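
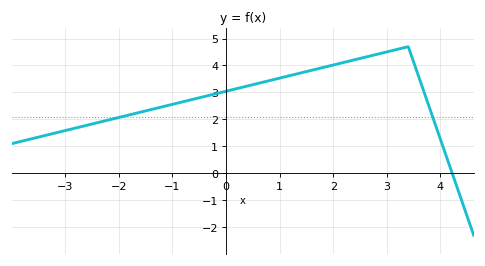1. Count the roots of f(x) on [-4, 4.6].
1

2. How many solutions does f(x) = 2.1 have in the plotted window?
2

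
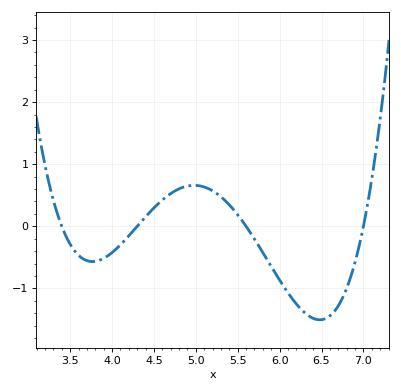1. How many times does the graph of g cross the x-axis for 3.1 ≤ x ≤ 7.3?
4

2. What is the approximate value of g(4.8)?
0.6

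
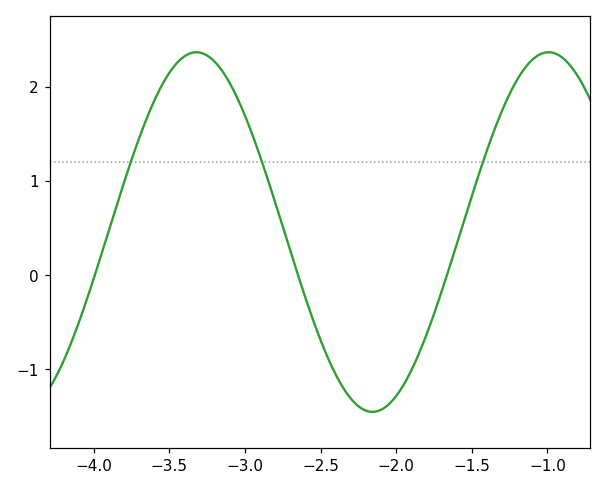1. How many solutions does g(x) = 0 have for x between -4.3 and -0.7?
3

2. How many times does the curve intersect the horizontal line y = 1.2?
3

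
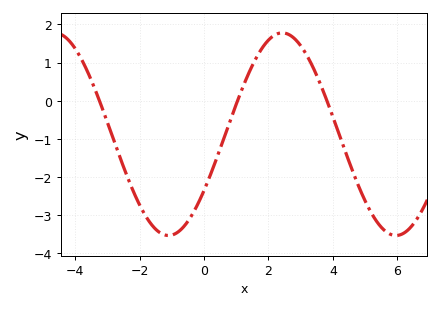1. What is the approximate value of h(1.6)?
1.09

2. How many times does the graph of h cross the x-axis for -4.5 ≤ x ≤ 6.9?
3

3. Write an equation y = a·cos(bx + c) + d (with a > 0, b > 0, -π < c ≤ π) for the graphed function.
y = 2.66cos(0.89x - 2.16) - 0.88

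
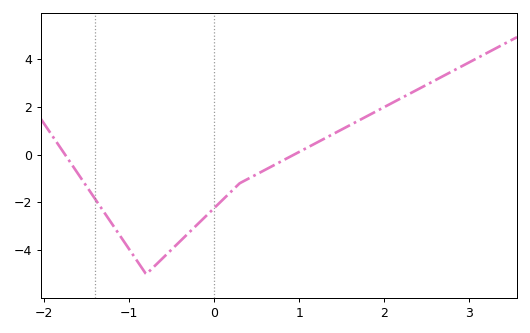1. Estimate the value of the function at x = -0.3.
-3.2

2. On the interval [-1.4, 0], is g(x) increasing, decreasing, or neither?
neither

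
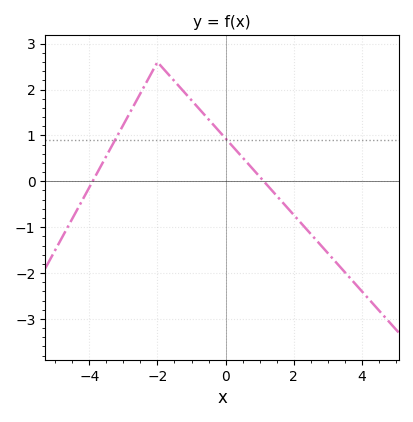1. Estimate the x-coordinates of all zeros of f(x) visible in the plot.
-3.9, 1.12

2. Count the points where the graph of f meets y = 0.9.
2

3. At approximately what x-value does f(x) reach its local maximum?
-2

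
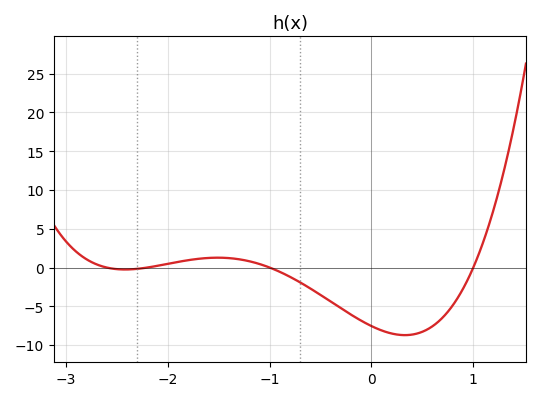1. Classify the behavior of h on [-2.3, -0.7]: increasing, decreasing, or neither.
neither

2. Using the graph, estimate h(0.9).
-2.5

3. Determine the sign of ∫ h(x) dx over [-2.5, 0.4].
negative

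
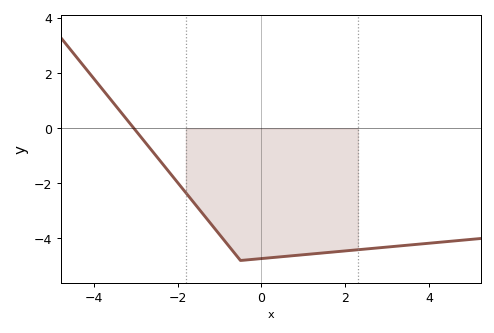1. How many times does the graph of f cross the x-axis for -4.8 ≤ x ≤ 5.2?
1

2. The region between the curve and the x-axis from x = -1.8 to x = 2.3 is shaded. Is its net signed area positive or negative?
negative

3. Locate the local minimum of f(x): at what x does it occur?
-0.499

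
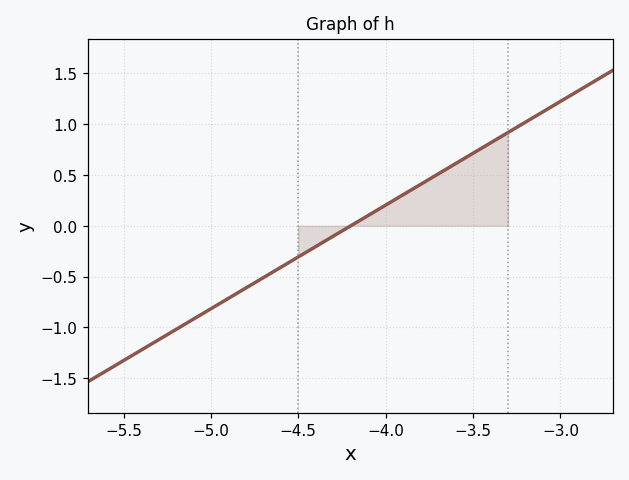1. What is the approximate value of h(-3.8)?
0.408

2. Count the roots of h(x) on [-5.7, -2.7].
1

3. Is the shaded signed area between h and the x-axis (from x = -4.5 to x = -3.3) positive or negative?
positive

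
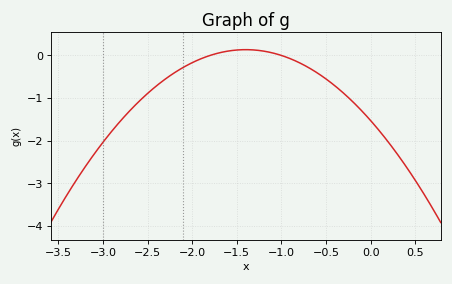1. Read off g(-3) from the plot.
-2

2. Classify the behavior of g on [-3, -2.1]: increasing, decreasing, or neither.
increasing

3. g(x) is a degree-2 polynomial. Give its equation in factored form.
y = -0.85(x + 1.8)(x + 1)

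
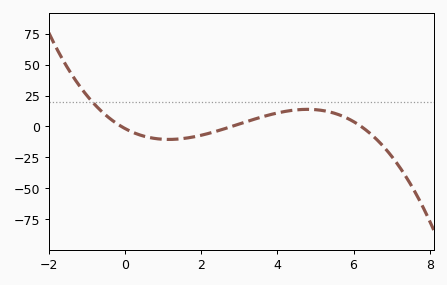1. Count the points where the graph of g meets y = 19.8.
1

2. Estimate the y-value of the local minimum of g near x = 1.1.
-10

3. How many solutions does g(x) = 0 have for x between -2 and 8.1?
3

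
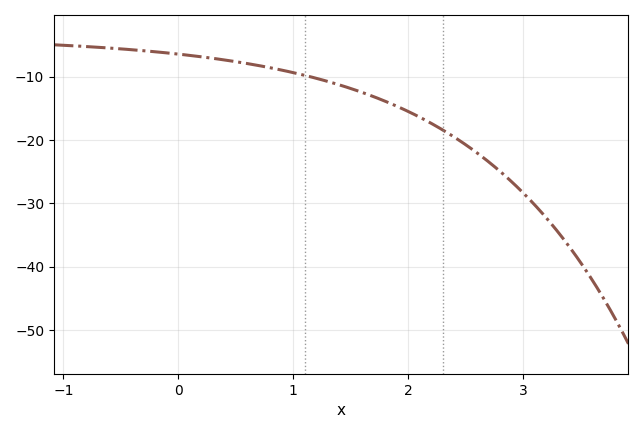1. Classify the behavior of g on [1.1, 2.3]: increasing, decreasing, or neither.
decreasing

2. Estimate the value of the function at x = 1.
-9.35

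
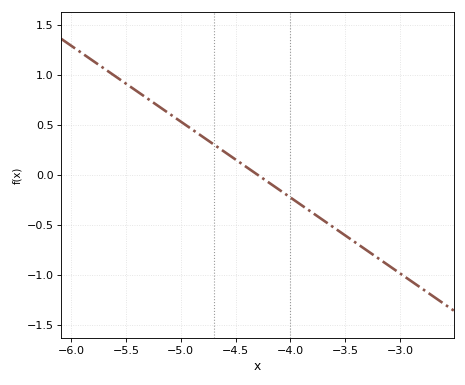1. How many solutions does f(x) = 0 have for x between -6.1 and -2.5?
1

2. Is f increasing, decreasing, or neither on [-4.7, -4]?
decreasing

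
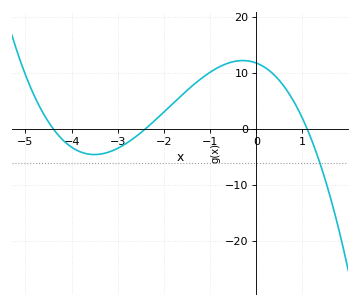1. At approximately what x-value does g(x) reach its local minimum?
-3.51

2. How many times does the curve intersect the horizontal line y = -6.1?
1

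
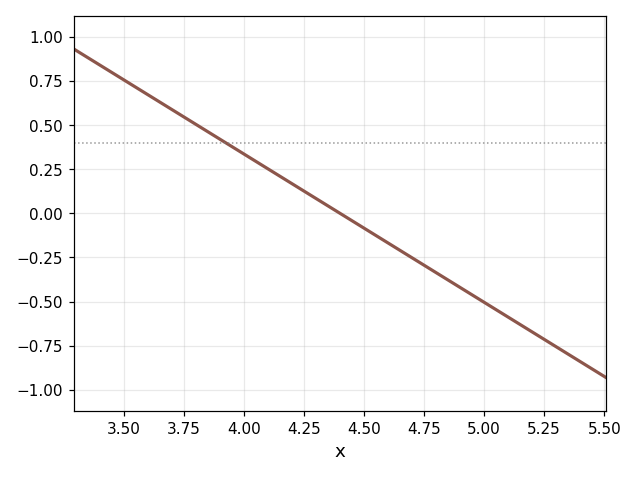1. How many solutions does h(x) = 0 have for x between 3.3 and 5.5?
1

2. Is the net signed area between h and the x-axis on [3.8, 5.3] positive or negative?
negative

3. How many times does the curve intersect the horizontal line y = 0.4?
1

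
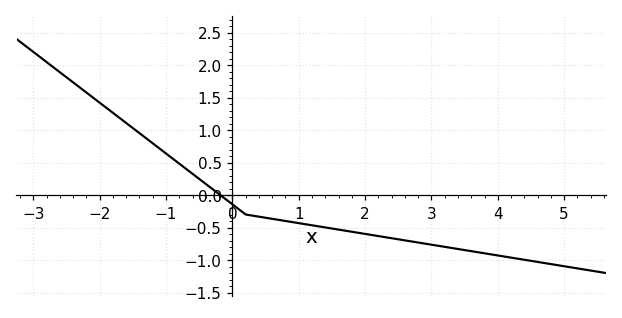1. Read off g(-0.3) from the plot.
0.1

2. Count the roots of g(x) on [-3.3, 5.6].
1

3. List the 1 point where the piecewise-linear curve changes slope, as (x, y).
(0.2, -0.3)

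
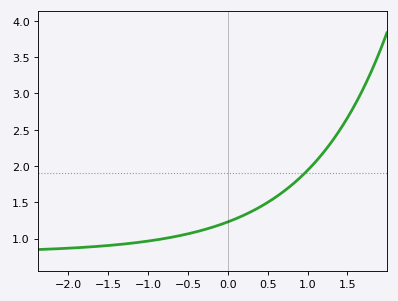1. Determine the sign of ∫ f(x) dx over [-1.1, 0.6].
positive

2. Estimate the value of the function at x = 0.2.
1.32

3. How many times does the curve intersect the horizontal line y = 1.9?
1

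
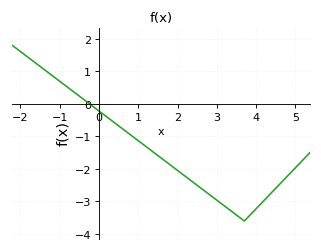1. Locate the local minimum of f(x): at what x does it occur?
3.7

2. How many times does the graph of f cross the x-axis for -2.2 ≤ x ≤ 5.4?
1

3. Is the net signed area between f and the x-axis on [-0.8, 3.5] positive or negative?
negative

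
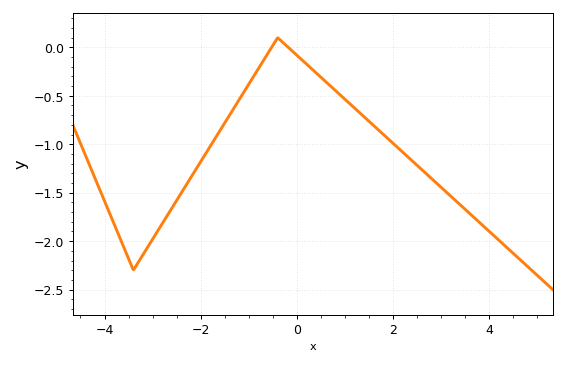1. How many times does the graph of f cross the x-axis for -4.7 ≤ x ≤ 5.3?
2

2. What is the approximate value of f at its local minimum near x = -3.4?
-2.3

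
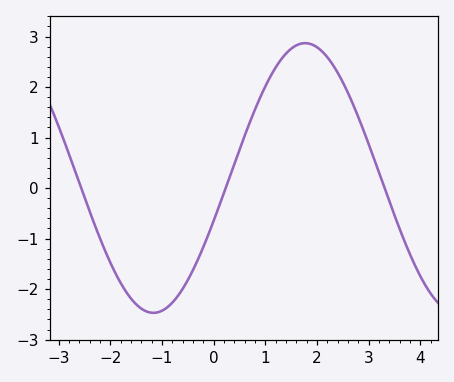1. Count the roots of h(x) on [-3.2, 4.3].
3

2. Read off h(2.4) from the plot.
2.3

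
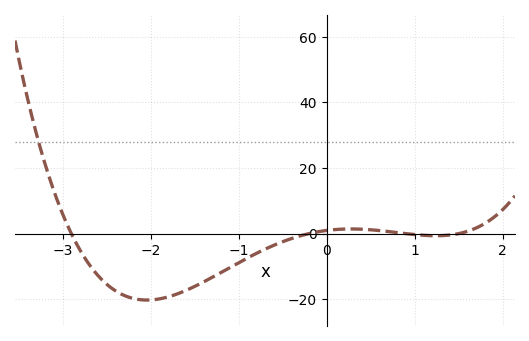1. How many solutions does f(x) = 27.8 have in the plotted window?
1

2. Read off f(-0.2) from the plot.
0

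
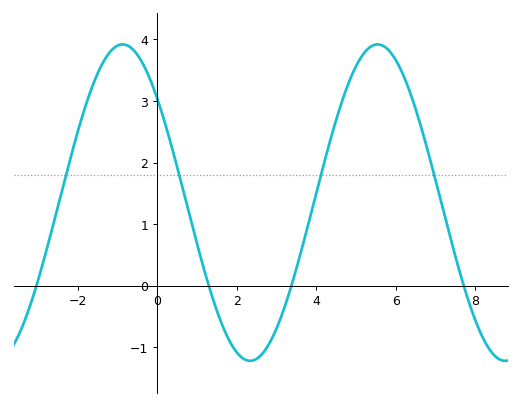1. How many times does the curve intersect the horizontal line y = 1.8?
4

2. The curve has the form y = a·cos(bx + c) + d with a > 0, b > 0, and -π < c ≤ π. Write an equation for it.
y = 2.57cos(0.98x + 0.85) + 1.35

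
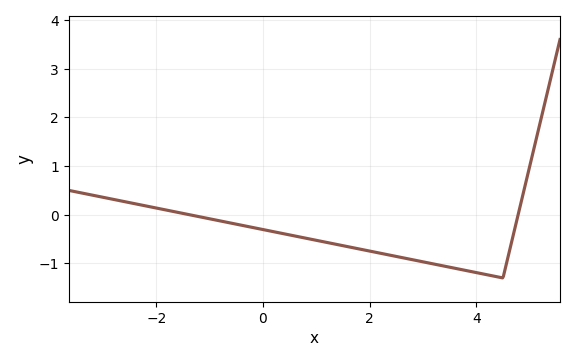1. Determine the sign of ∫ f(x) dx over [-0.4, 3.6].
negative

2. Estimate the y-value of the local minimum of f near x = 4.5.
-1.3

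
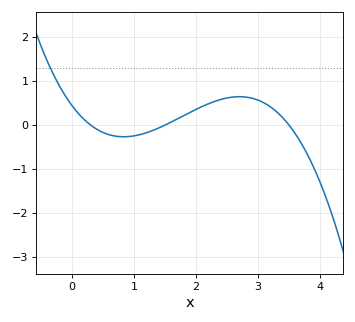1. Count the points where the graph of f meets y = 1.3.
1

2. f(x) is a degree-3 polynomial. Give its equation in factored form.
y = -0.28(x - 0.3)(x - 1.5)(x - 3.5)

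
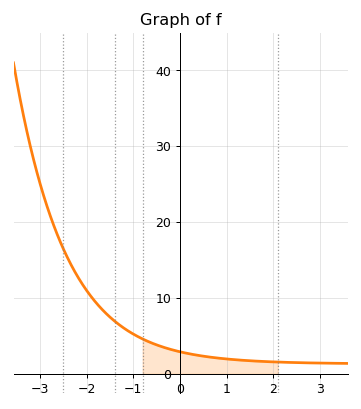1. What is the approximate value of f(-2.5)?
16.5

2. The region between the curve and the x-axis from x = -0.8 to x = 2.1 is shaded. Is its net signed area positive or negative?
positive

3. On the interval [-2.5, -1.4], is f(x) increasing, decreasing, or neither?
decreasing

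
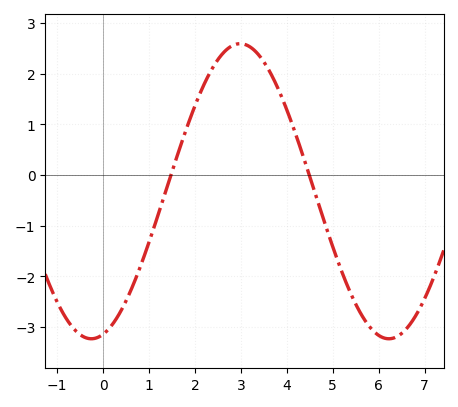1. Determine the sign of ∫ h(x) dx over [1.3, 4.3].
positive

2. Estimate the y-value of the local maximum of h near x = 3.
2.6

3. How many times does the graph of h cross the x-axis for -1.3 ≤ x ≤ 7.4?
2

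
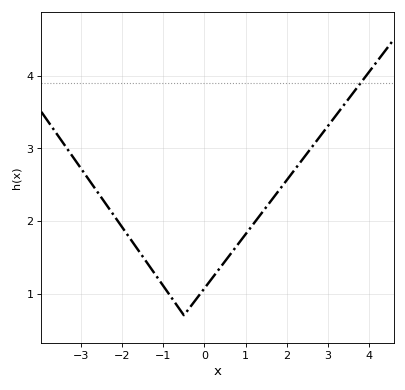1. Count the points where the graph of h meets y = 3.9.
1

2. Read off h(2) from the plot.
2.56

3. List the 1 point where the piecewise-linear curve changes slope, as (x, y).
(-0.5, 0.7)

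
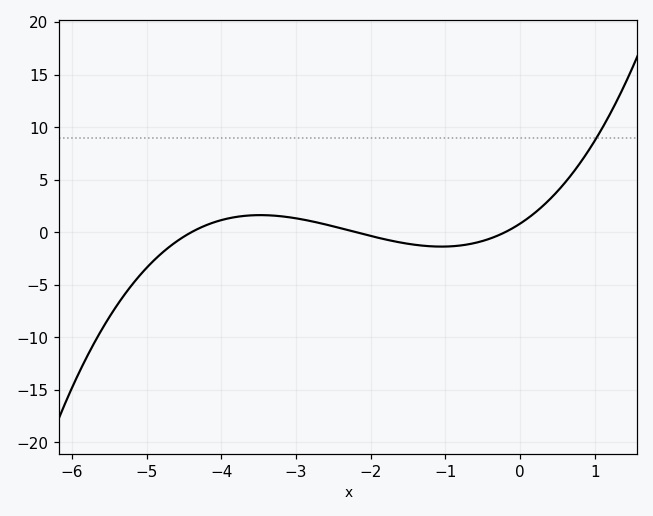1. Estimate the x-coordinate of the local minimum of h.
-1.05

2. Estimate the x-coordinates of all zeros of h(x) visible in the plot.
-4.4, -2.2, -0.2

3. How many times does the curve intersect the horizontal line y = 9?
1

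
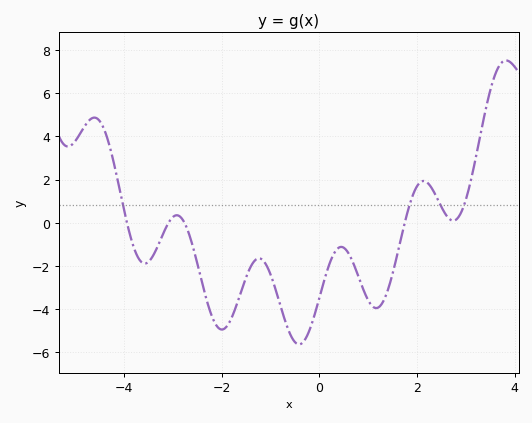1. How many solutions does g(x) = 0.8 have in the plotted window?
4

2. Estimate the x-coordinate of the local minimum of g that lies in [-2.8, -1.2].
-2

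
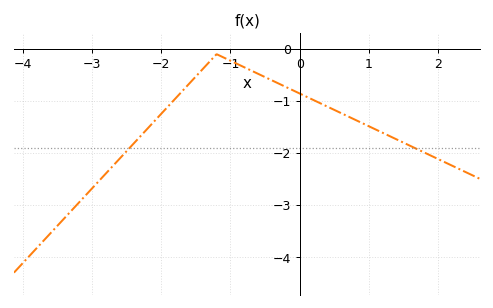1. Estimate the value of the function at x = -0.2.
-0.7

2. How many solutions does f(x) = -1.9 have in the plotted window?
2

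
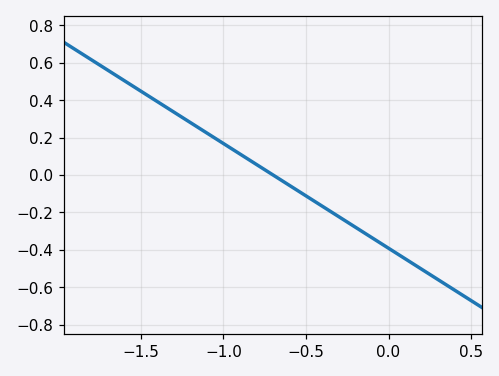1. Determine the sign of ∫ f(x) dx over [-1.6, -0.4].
positive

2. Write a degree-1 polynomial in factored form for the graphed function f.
y = -0.56(x + 0.7)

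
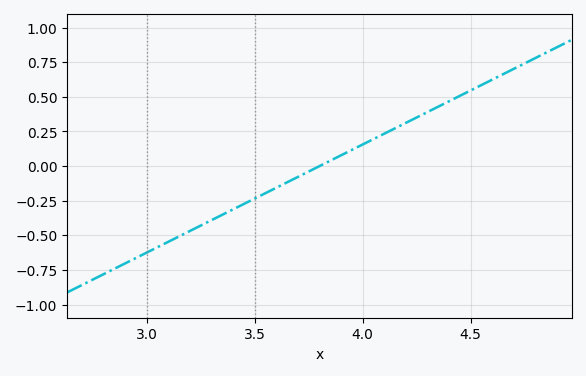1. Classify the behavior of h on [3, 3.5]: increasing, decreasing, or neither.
increasing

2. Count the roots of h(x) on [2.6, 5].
1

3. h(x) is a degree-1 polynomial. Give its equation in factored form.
y = 0.78(x - 3.8)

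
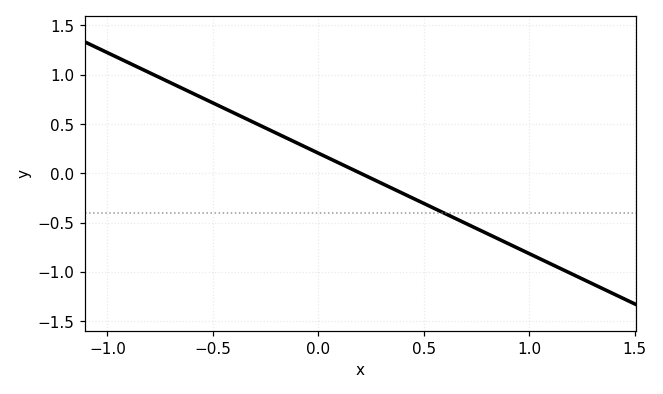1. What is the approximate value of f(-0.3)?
0.51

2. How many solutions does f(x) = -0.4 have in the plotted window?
1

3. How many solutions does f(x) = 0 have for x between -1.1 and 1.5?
1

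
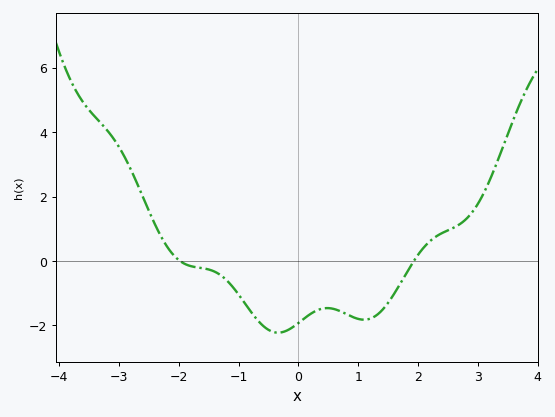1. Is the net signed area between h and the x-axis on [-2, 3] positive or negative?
negative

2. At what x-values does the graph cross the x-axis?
-1.98, 1.93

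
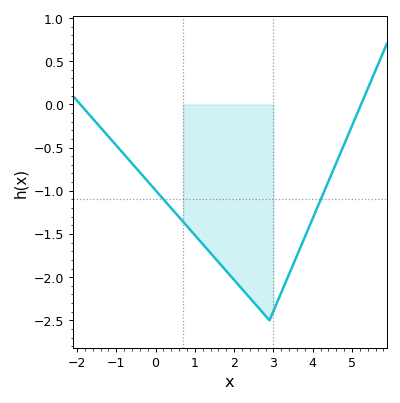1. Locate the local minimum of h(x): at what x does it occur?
2.9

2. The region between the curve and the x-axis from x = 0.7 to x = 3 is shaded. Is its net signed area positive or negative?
negative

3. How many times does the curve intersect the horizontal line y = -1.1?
2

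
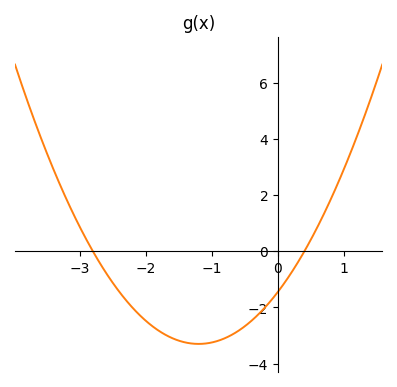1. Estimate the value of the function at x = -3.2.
1.86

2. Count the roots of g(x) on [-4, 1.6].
2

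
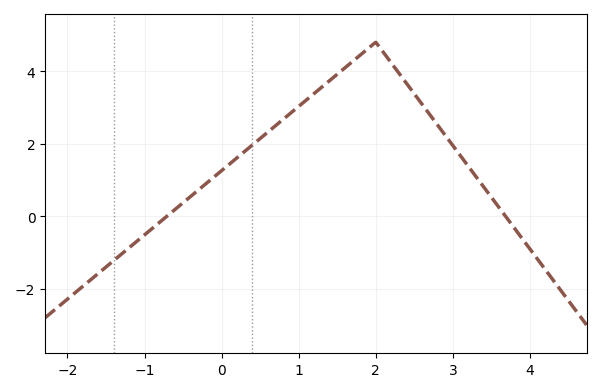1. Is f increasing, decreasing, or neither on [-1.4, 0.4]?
increasing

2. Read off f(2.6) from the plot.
3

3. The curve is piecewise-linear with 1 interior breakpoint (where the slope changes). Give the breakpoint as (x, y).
(2, 4.8)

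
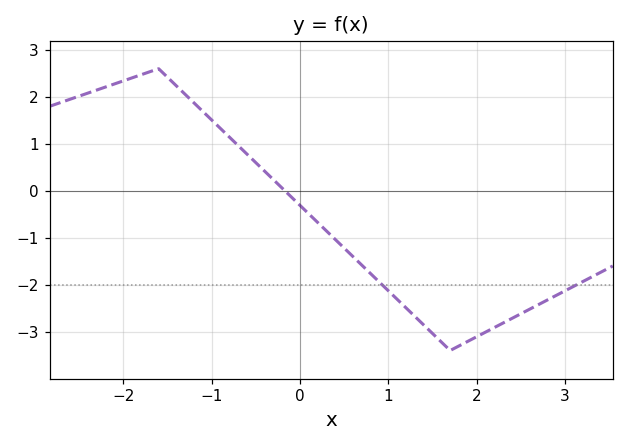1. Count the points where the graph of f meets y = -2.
2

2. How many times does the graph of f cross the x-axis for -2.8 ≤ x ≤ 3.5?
1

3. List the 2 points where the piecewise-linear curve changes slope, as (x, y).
(-1.6, 2.6); (1.7, -3.4)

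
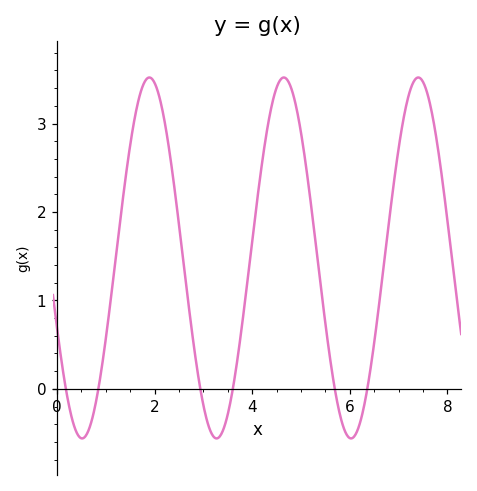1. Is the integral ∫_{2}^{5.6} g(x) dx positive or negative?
positive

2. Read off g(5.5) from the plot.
0.735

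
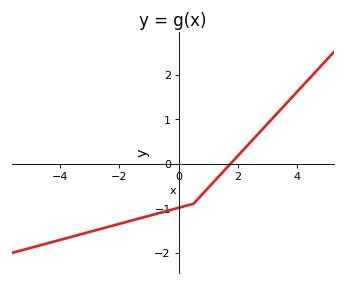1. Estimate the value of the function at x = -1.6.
-1.3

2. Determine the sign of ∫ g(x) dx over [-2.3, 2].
negative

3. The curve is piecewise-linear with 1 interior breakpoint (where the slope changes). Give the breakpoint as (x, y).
(0.5, -0.9)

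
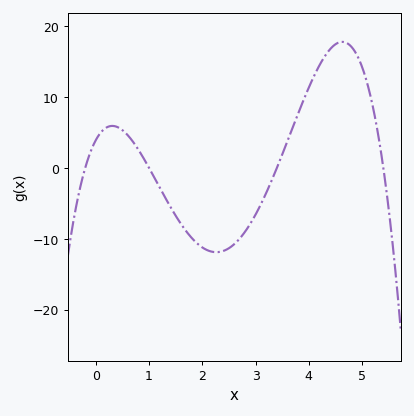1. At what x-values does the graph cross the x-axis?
-0.2, 1, 3.4, 5.4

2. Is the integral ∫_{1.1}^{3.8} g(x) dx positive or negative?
negative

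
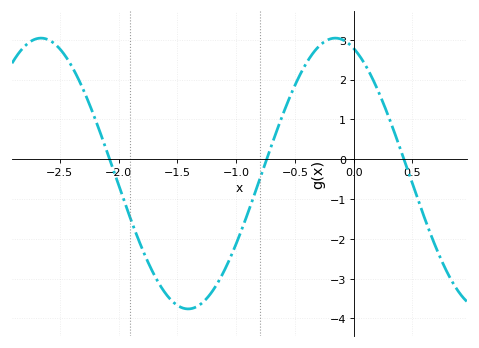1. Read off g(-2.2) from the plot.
1.02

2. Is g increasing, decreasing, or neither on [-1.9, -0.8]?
neither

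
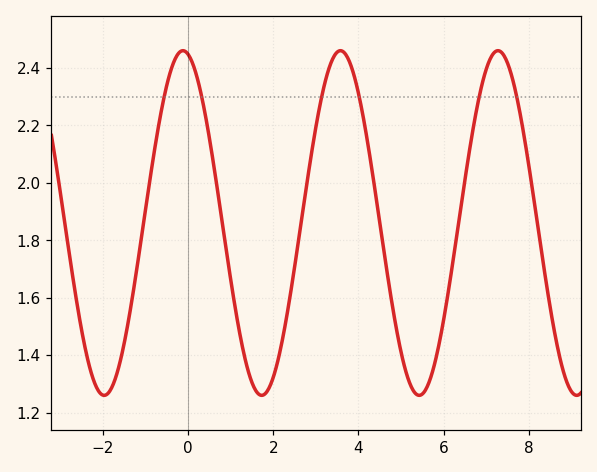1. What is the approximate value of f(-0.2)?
2.46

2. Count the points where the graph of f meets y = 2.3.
6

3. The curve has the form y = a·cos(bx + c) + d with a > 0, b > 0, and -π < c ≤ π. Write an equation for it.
y = 0.6cos(1.7x + 0.2) + 1.86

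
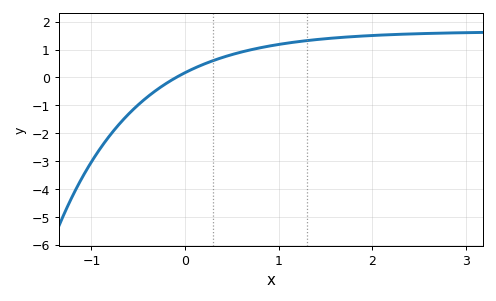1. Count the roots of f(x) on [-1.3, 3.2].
1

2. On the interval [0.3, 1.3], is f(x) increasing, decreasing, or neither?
increasing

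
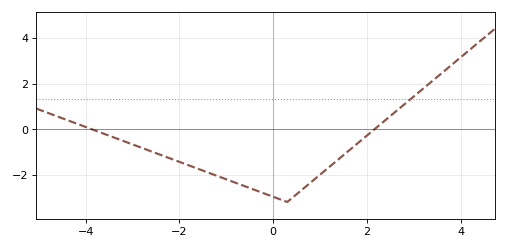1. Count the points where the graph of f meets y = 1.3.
1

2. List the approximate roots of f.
-3.88, 2.17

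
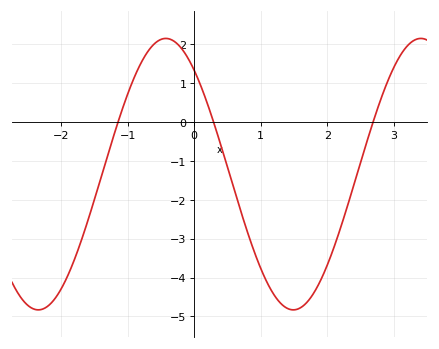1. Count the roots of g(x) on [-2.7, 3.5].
3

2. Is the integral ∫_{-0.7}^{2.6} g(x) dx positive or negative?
negative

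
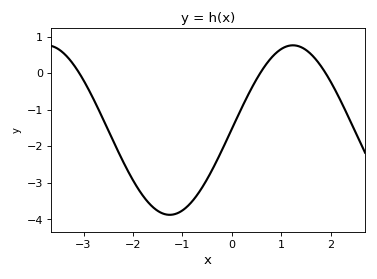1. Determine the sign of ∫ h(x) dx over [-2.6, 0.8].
negative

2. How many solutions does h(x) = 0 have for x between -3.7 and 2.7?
3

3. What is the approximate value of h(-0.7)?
-3.3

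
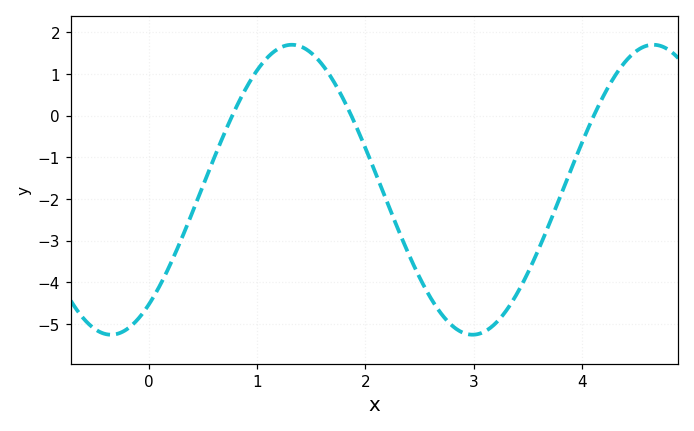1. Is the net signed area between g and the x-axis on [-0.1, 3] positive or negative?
negative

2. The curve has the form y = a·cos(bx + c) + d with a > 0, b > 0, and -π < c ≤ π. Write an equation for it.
y = 3.48cos(1.88x - 2.48) - 1.78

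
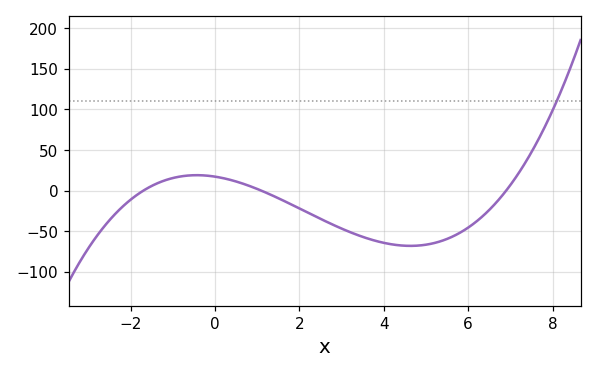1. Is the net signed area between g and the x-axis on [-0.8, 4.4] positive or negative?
negative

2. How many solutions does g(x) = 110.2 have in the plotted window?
1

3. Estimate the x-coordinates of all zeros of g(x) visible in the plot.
-1.8, 1, 7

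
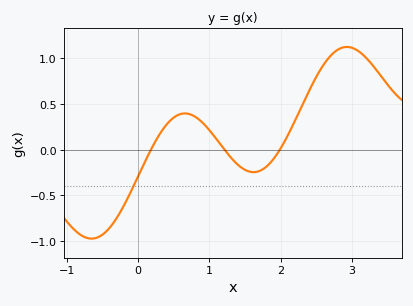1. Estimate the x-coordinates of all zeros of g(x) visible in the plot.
0.178, 1.21, 1.99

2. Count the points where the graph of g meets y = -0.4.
1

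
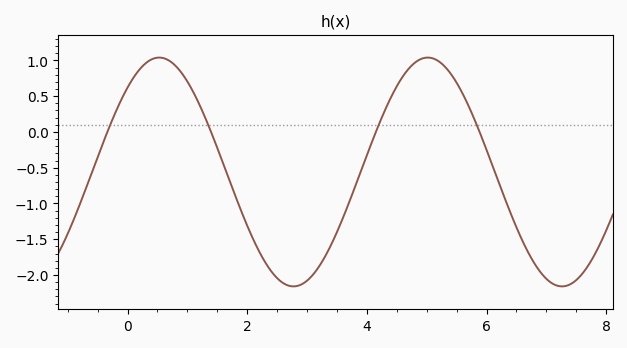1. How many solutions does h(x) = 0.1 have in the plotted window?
4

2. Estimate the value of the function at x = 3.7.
-1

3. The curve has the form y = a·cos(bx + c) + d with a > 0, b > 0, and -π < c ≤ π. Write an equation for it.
y = 1.6cos(1.4x - 0.74) - 0.56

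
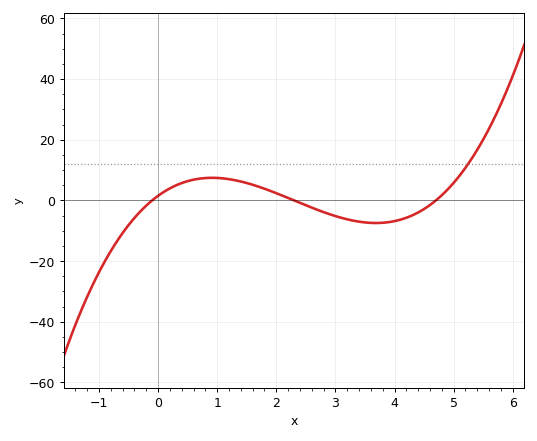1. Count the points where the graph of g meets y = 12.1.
1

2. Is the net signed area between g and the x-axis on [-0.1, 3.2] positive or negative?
positive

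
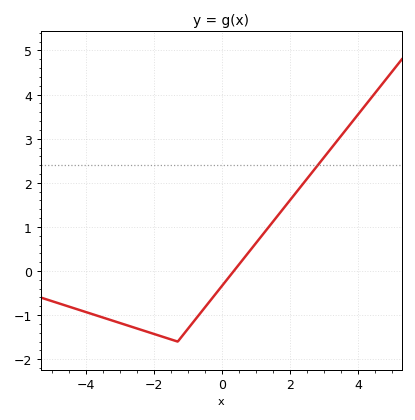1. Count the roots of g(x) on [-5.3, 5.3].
1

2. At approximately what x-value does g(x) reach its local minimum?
-1.3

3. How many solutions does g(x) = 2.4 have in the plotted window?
1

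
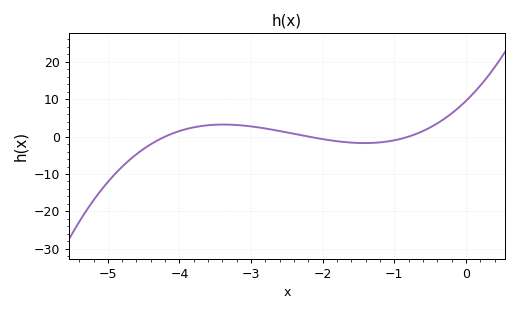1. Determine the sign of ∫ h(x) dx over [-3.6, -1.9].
positive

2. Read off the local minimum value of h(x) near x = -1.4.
-1.73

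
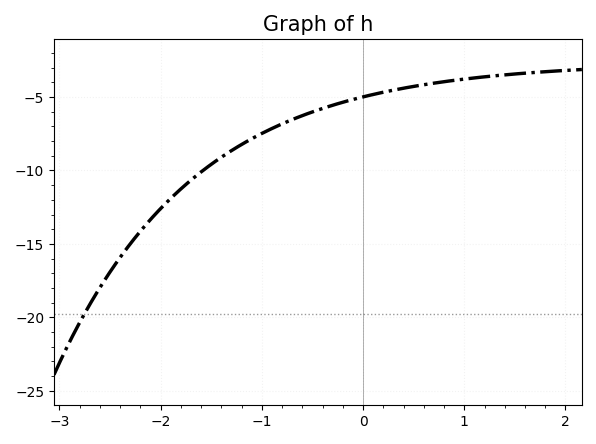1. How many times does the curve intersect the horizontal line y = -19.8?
1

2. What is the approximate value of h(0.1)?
-5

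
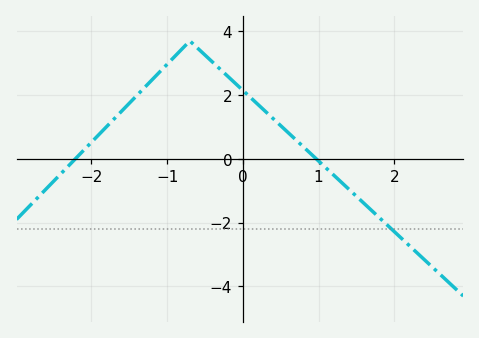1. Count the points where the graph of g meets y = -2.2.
1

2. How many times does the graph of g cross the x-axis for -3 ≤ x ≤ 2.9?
2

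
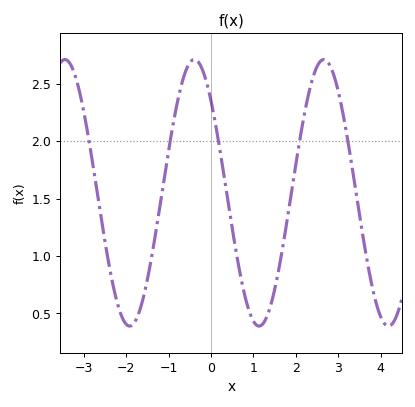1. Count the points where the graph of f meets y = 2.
5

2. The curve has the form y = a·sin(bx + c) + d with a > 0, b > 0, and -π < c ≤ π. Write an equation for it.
y = 1.16sin(2.06x + 2.38) + 1.55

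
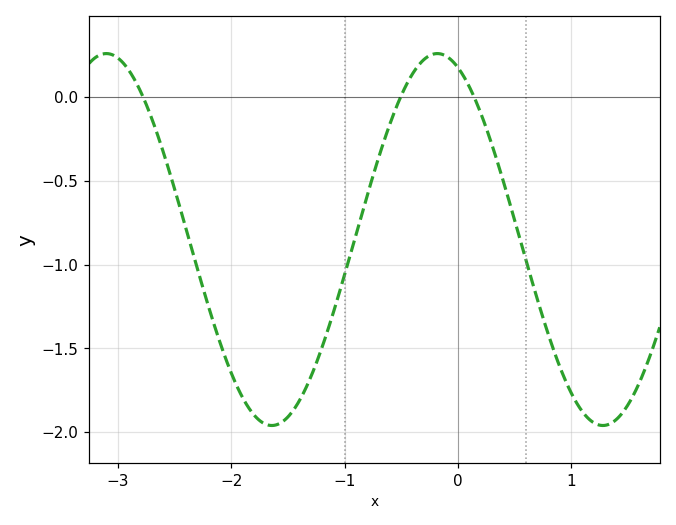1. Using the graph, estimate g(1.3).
-1.96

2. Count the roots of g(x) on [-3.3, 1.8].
3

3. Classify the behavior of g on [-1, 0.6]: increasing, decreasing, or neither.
neither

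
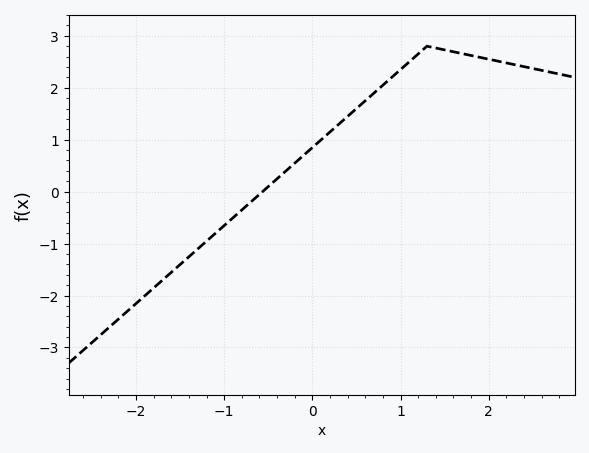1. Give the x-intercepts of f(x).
-0.6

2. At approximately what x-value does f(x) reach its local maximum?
1.3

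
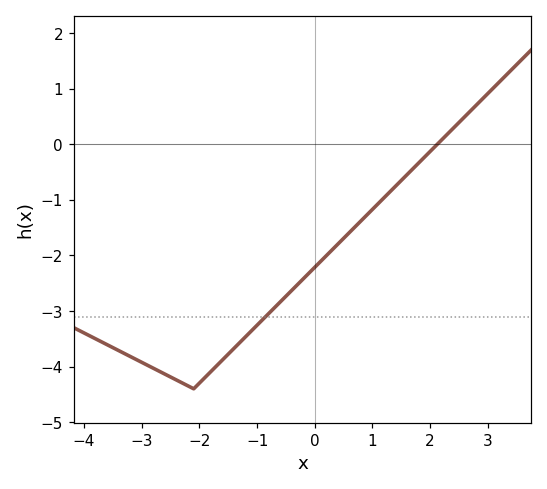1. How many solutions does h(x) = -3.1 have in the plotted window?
1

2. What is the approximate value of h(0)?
-2.21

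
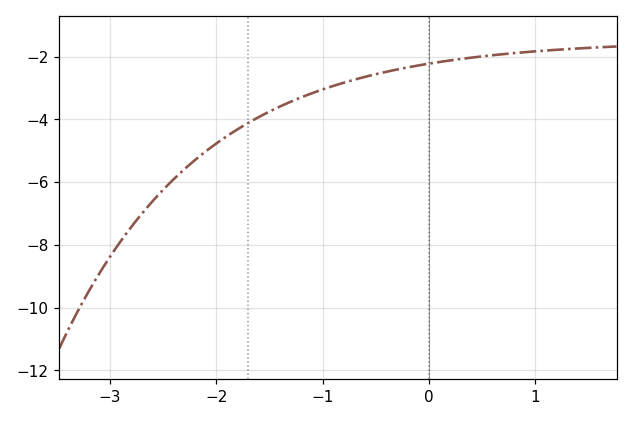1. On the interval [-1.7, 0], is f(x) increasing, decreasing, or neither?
increasing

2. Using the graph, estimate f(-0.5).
-2.56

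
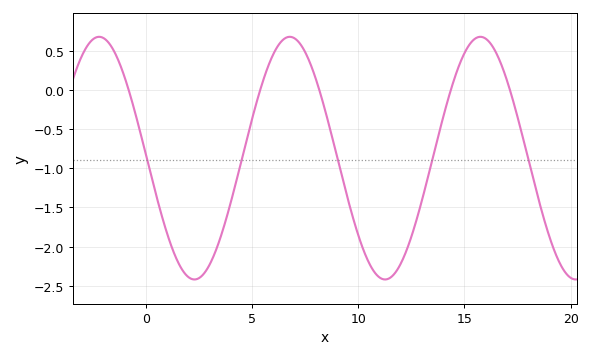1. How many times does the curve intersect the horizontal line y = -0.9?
5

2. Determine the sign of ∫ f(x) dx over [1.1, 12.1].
negative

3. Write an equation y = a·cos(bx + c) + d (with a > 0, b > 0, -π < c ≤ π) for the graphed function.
y = 1.55cos(0.7x + 1.5) - 0.87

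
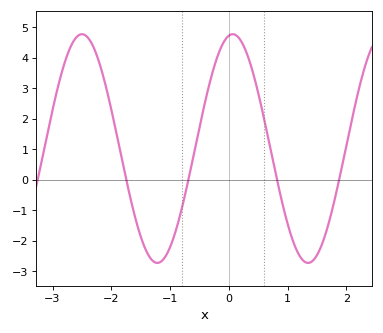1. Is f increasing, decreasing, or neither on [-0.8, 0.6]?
neither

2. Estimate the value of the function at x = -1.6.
-1.19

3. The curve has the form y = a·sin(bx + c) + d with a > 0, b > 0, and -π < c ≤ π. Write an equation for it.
y = 3.75sin(2.45x + 1.41) + 1.02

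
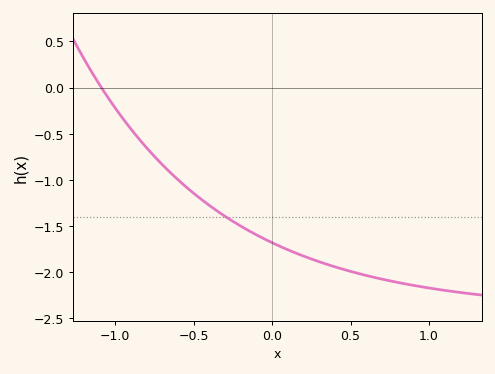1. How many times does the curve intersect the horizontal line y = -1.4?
1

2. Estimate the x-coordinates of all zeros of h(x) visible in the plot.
-1.09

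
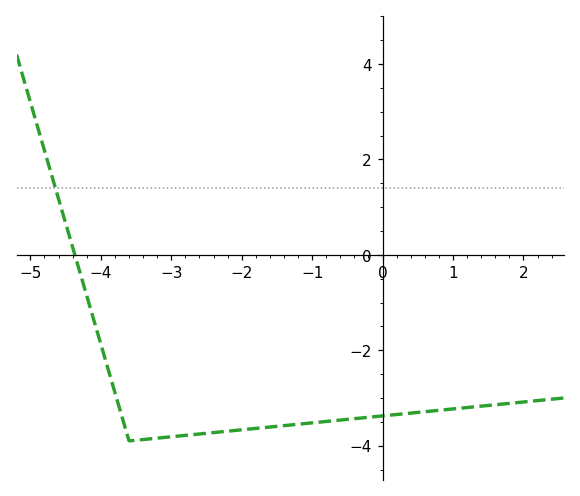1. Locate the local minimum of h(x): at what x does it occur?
-3.6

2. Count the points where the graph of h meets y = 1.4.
1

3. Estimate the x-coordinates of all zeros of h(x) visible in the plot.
-4.37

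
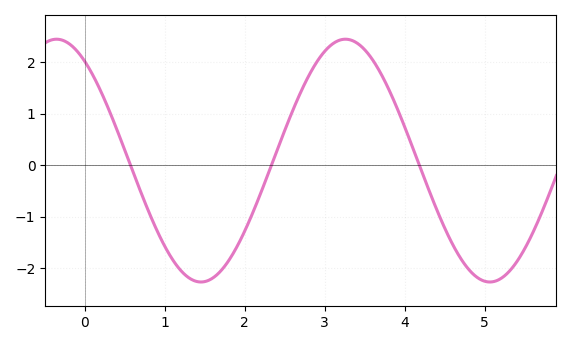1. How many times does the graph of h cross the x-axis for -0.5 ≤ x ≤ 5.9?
3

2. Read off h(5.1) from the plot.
-2.27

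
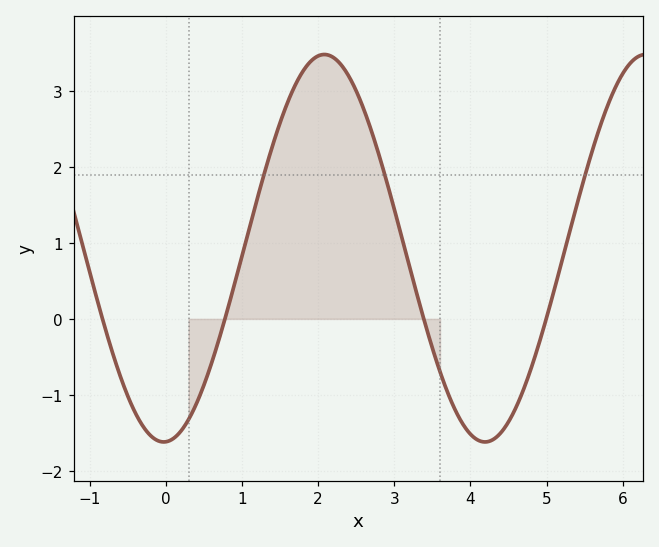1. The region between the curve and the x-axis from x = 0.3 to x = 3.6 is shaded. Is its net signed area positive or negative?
positive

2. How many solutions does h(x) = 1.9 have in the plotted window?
3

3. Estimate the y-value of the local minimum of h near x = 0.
-1.6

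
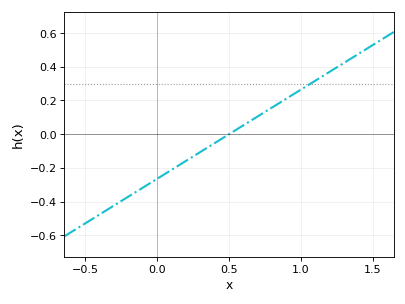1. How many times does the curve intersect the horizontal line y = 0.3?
1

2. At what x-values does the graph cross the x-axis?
0.5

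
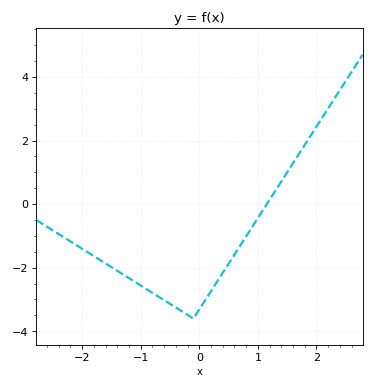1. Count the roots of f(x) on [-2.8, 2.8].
1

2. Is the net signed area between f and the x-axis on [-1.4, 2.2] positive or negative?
negative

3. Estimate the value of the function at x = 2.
2.44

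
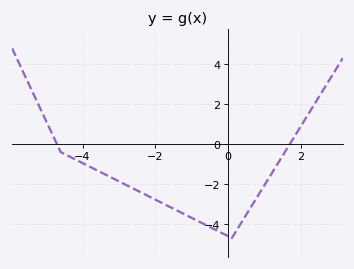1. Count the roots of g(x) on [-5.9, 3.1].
2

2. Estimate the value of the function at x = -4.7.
0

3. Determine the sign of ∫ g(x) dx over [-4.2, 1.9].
negative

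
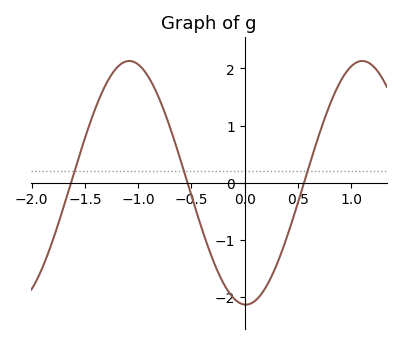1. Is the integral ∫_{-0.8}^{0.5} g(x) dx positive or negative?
negative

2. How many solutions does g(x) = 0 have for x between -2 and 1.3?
3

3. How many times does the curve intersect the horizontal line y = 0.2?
3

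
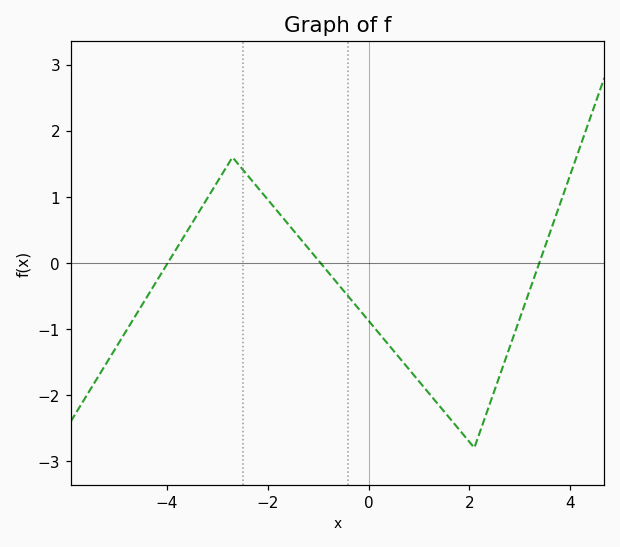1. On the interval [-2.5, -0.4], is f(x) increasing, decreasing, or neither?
decreasing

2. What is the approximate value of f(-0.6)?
-0.3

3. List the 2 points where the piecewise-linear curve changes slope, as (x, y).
(-2.7, 1.6); (2.1, -2.8)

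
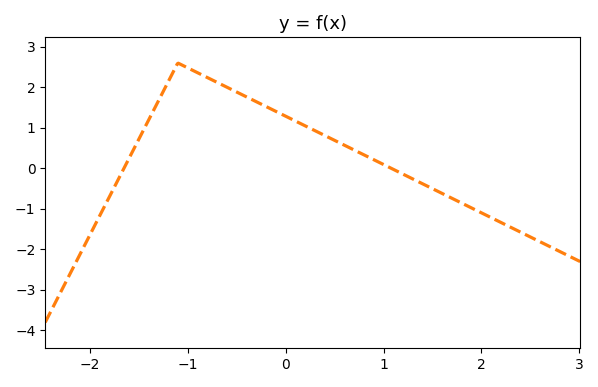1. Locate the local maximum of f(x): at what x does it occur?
-1.1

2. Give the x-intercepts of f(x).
-1.6, 1.1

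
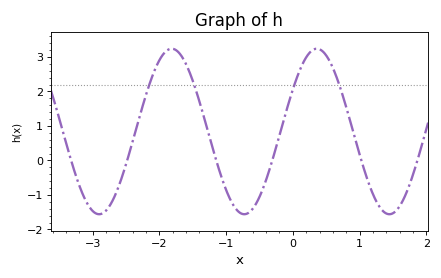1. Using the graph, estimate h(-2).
2.9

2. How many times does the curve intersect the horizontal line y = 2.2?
4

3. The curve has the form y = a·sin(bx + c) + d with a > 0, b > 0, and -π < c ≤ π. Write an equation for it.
y = 2.4sin(2.89x + 0.532) + 0.84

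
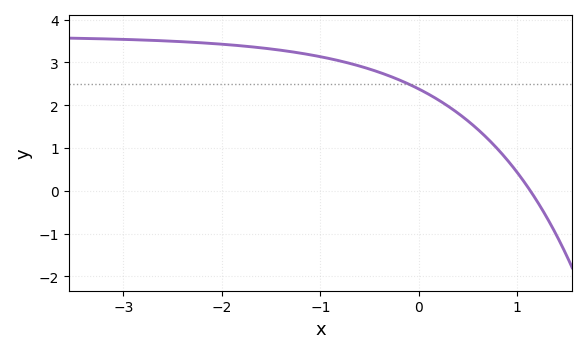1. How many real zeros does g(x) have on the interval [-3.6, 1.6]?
1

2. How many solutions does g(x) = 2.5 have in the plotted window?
1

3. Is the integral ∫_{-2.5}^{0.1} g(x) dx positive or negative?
positive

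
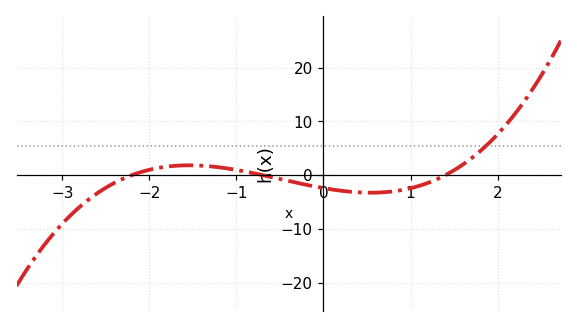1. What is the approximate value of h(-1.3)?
2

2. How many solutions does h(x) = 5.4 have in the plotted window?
1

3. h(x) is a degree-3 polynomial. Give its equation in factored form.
y = 1.12(x + 2.2)(x + 0.7)(x - 1.4)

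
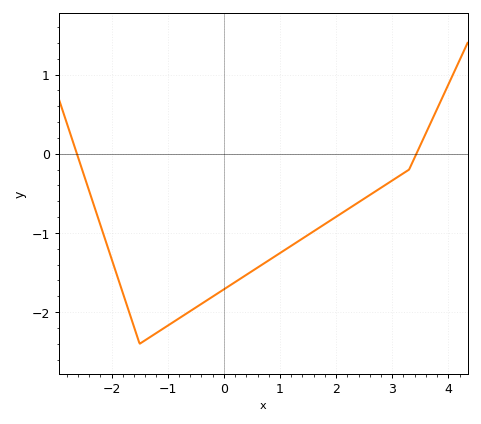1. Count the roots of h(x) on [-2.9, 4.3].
2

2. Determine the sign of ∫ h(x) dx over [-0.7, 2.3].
negative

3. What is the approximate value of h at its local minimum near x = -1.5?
-2.4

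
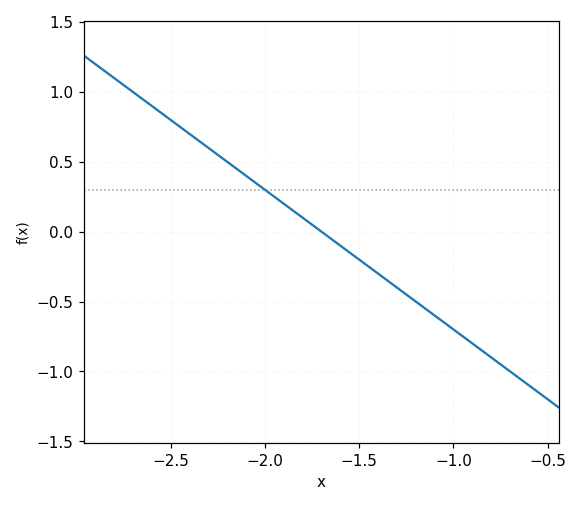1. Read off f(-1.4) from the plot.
-0.3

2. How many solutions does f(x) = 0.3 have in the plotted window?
1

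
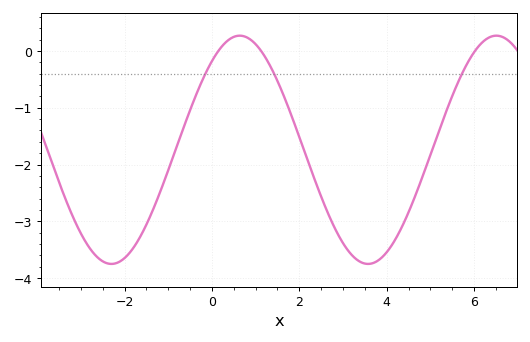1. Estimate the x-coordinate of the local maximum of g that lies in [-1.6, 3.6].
0.634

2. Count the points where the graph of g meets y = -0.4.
3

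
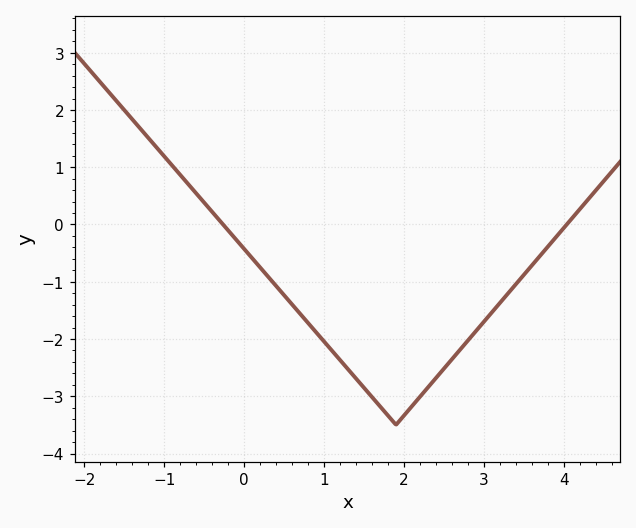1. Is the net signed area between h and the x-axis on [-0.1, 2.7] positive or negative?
negative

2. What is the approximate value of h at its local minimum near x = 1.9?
-3.5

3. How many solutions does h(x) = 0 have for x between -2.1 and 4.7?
2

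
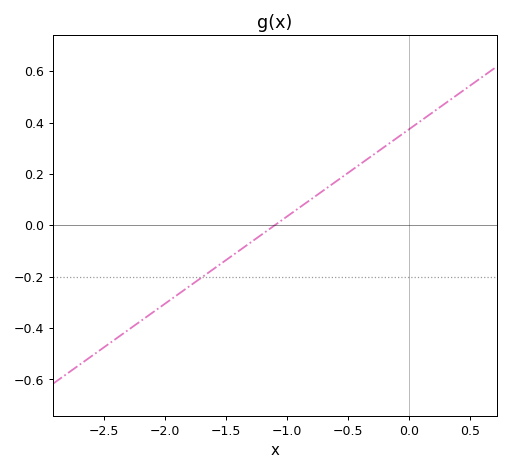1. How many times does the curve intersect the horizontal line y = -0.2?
1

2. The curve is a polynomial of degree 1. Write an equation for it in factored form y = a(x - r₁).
y = 0.34(x + 1.1)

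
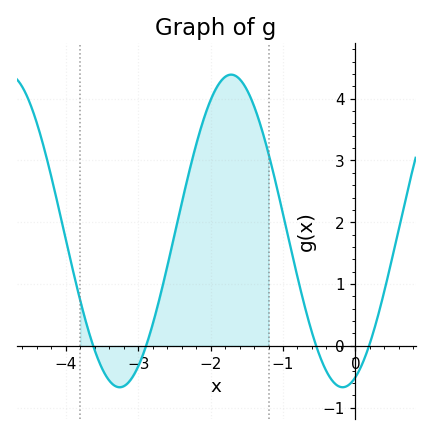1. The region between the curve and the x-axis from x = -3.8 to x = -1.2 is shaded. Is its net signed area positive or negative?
positive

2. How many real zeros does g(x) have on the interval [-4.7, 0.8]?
4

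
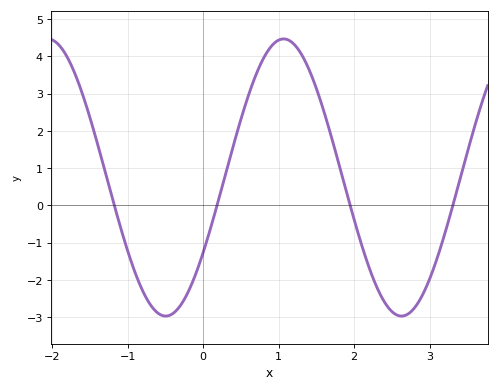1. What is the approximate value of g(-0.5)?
-3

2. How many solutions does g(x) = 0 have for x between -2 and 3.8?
4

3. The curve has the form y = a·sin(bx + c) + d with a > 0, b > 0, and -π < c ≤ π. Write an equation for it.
y = 3.72sin(2x - 0.57) + 0.75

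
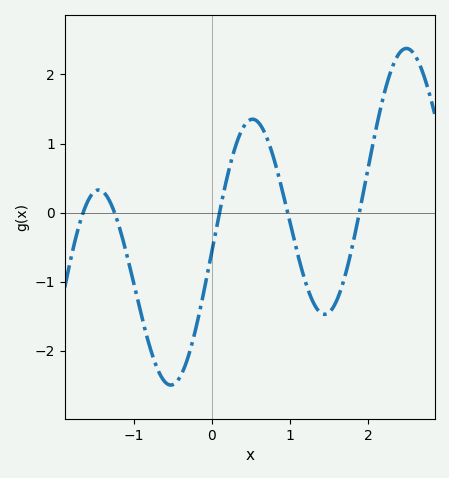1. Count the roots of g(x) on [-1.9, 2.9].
5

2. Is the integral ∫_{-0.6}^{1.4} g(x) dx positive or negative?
negative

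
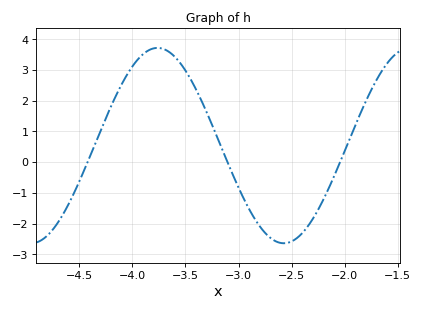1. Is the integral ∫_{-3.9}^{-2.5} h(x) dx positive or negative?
positive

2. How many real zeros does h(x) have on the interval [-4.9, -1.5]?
3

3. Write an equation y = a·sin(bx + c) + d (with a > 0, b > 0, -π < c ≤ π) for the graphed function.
y = 3.18sin(2.6x - 1.1) + 0.54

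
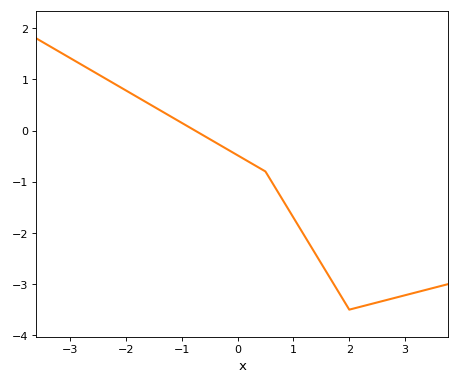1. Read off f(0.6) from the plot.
-1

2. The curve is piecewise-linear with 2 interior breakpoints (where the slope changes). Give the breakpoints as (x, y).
(0.5, -0.8); (2, -3.5)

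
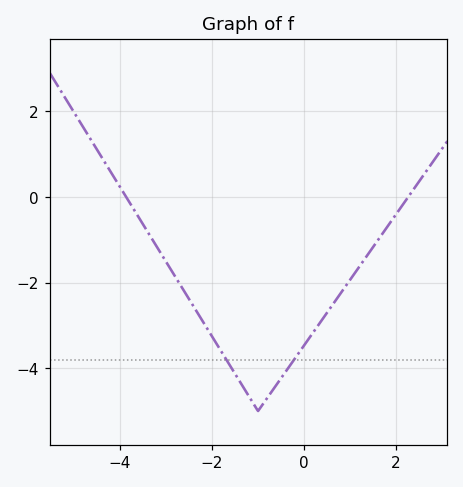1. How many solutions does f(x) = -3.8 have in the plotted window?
2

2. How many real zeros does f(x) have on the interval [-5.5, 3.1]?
2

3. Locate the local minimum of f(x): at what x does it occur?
-1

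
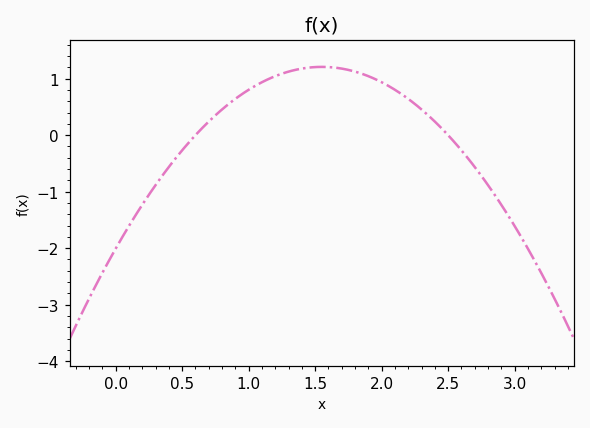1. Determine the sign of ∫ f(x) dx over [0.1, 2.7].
positive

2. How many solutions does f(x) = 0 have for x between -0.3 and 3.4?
2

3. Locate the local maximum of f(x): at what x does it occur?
1.55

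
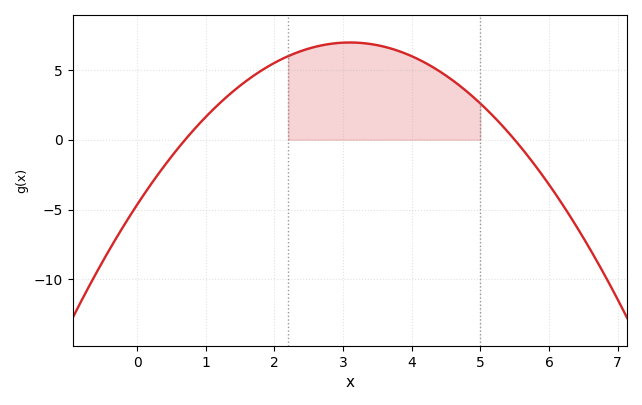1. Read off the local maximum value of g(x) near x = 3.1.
7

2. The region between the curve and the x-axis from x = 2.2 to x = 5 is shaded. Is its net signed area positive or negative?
positive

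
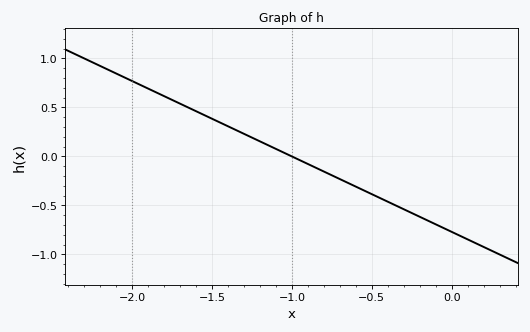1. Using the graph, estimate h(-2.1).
0.85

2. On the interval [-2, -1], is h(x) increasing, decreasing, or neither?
decreasing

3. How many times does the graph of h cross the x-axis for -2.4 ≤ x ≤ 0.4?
1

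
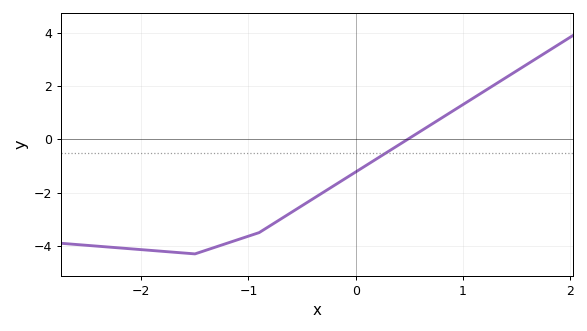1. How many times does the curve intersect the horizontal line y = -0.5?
1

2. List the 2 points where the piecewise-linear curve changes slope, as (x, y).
(-1.5, -4.3); (-0.9, -3.5)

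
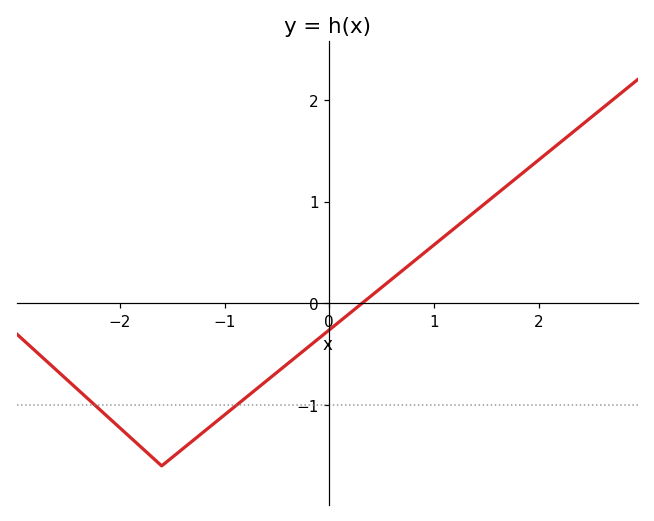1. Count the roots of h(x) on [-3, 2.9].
1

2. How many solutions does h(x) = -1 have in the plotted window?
2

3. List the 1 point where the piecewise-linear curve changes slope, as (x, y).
(-1.6, -1.6)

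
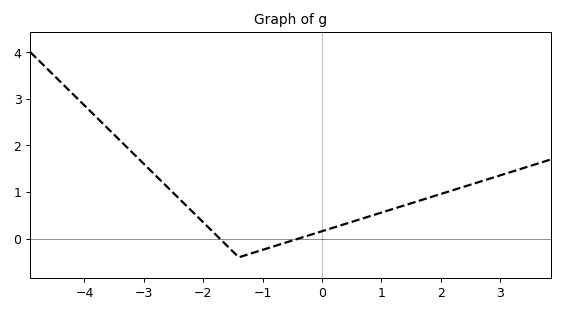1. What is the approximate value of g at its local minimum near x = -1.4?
-0.4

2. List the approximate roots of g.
-1.8, -0.4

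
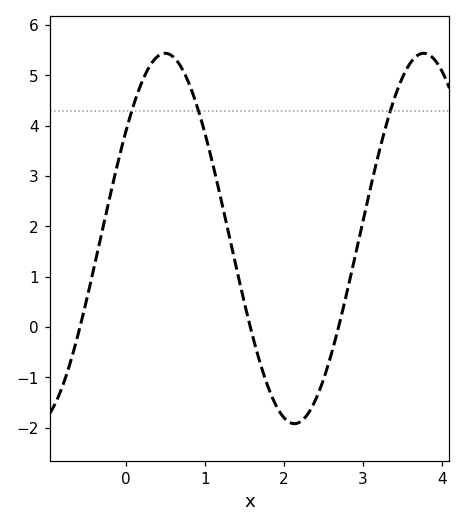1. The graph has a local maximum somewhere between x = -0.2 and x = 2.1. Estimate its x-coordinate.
0.494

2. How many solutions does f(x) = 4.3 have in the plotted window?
3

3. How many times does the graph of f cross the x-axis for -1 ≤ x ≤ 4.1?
3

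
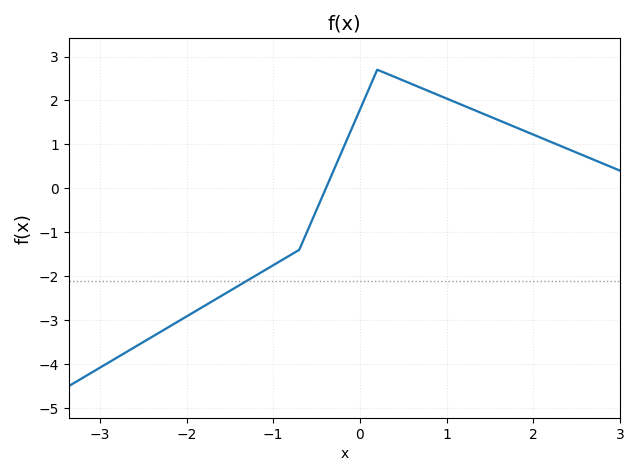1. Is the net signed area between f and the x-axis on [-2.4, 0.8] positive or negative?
negative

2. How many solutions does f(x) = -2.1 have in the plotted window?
1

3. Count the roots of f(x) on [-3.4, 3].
1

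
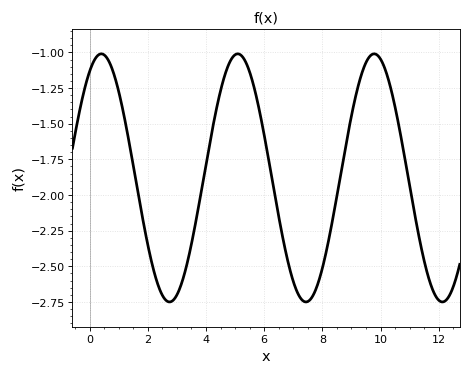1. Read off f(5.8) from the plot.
-1.37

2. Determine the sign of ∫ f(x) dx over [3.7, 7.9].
negative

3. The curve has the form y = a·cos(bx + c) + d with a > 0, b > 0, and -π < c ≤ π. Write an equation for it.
y = 0.87cos(1.34x - 0.54) - 1.88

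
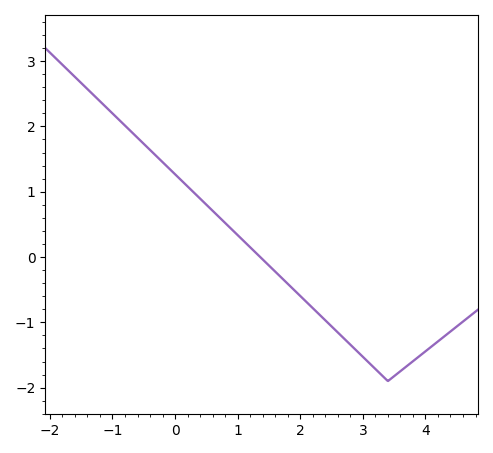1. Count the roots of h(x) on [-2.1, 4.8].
1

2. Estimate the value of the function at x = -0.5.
1.7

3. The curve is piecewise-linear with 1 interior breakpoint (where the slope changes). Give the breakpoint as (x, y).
(3.4, -1.9)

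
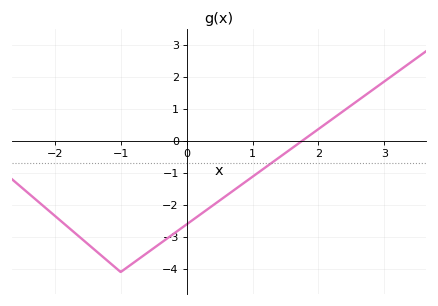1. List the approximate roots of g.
1.8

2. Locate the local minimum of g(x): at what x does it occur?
-1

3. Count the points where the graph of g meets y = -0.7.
1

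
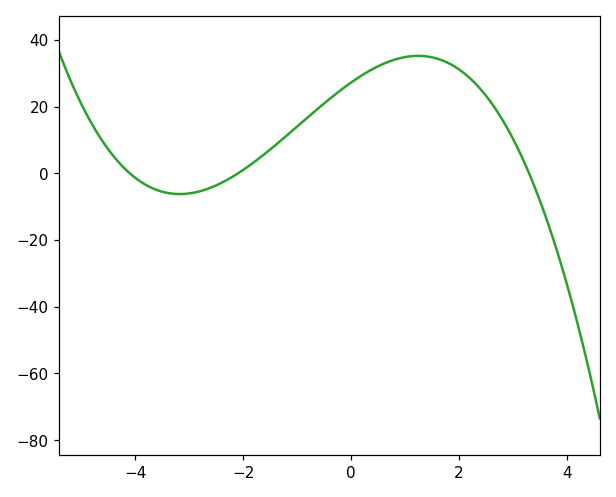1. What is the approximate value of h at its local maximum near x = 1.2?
36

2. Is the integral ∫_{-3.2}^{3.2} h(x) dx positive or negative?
positive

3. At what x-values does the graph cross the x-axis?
-4, -2, 3.2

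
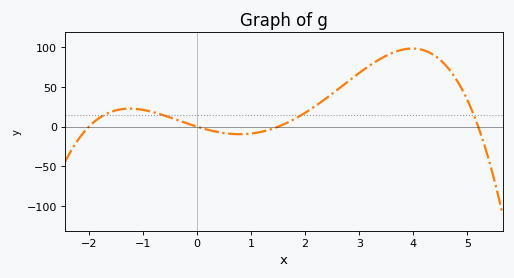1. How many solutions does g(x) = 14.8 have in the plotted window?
4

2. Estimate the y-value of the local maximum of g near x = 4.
98.7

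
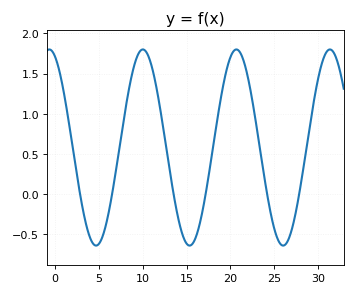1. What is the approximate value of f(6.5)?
-0.012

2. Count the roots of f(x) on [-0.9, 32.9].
6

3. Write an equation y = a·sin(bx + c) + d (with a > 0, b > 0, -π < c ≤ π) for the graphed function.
y = 1.22sin(0.59x + 1.94) + 0.58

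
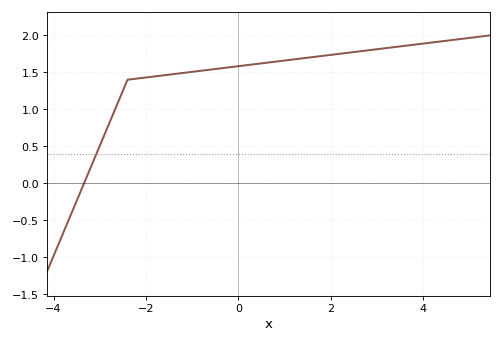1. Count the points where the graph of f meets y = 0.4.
1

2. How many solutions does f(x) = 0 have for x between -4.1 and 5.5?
1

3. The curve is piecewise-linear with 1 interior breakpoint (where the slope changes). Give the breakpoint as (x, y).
(-2.4, 1.4)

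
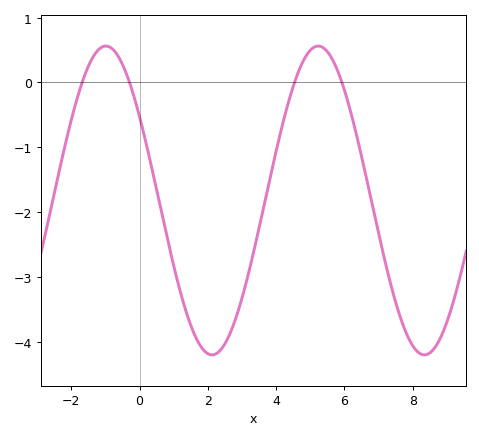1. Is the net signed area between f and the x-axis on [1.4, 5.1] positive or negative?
negative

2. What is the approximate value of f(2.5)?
-4.03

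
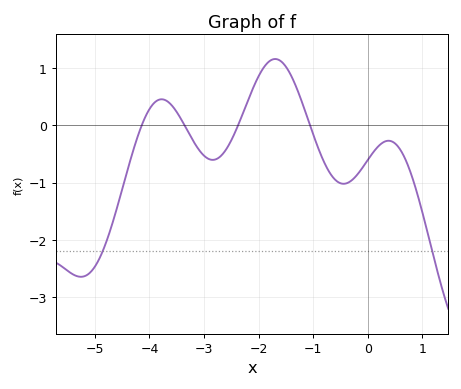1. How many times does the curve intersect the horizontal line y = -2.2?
2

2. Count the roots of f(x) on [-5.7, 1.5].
4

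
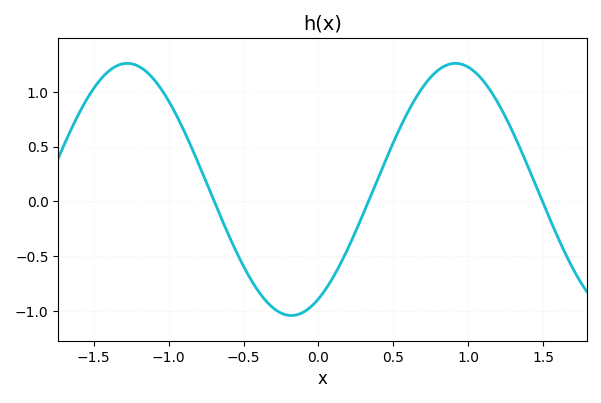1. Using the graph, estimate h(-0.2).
-1.04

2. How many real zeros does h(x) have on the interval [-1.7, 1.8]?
3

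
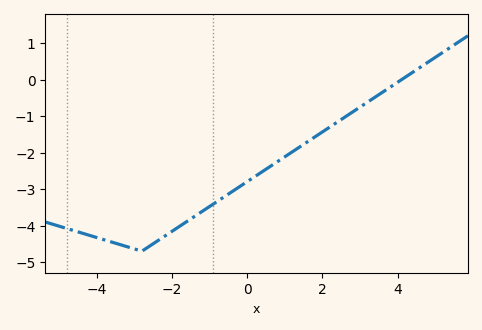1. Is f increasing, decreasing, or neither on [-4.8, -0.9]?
neither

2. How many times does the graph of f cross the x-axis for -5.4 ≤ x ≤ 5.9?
1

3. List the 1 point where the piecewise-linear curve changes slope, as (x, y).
(-2.8, -4.7)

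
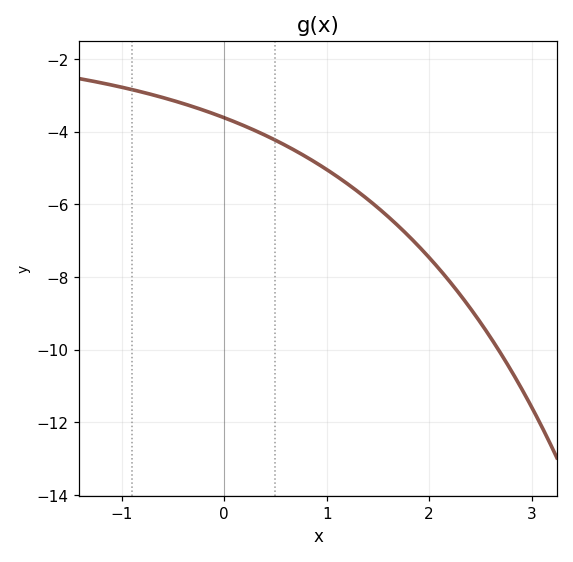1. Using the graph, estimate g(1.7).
-6.6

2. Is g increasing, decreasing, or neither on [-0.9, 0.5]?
decreasing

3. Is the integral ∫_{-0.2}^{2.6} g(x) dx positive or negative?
negative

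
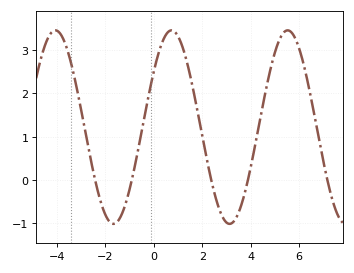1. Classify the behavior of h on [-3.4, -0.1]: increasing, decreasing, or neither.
neither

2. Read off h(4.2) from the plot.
0.842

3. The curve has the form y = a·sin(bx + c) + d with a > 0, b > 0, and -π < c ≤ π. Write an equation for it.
y = 2.24sin(1.31x + 0.612) + 1.22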